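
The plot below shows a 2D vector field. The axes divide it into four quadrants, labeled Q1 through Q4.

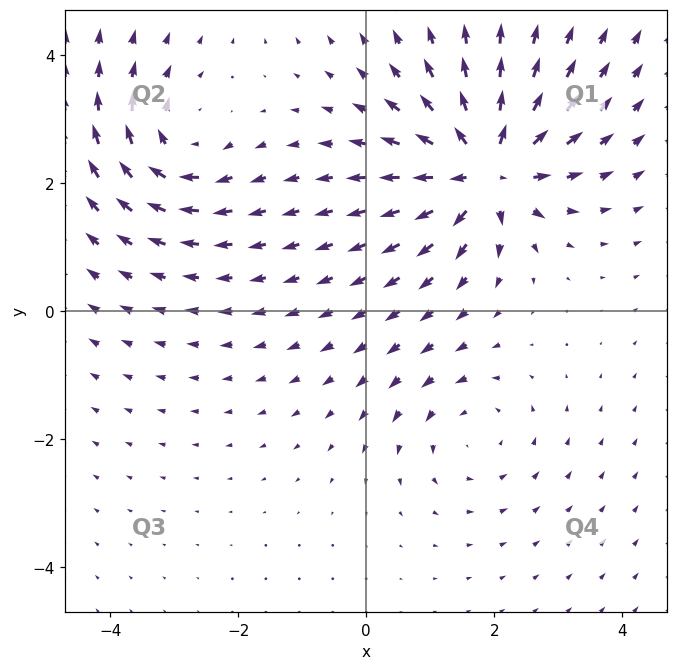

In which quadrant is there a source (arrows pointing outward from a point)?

The source sits at approximately (1.9, 2.2), which lies in quadrant Q1. The divergence there is about +7, positive as expected for a source.

Q1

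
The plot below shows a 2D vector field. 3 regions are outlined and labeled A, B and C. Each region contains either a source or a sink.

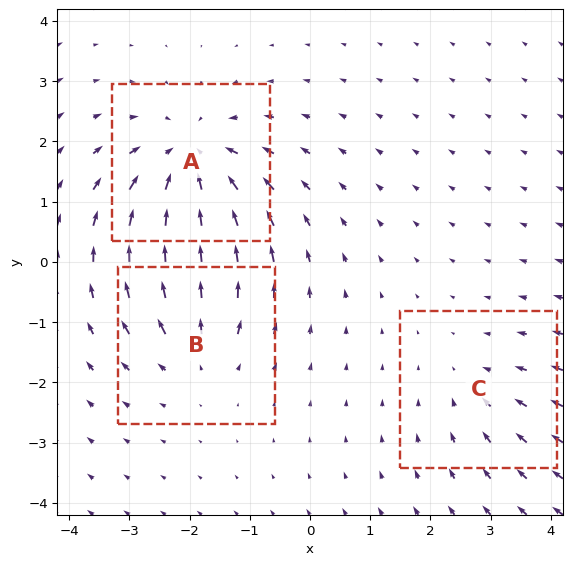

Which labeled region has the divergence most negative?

A

Divergence at each region's feature centre — A: about -5, B: about +3, C: about -2. Region A is most negative.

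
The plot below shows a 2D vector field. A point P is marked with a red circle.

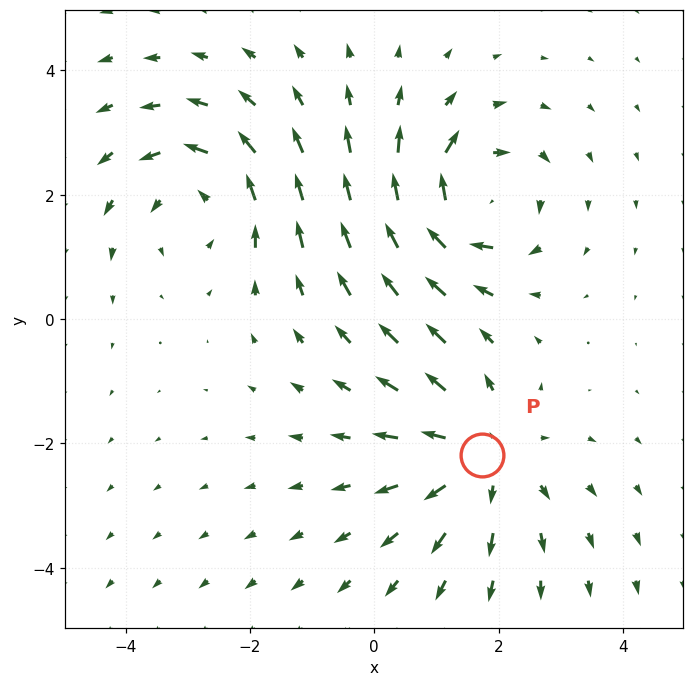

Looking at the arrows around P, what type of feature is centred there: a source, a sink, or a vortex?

At P (1.7, -2.2) the arrows spread outward. Divergence about +4, curl ≈0 — positive divergence with near-zero curl is a source.

source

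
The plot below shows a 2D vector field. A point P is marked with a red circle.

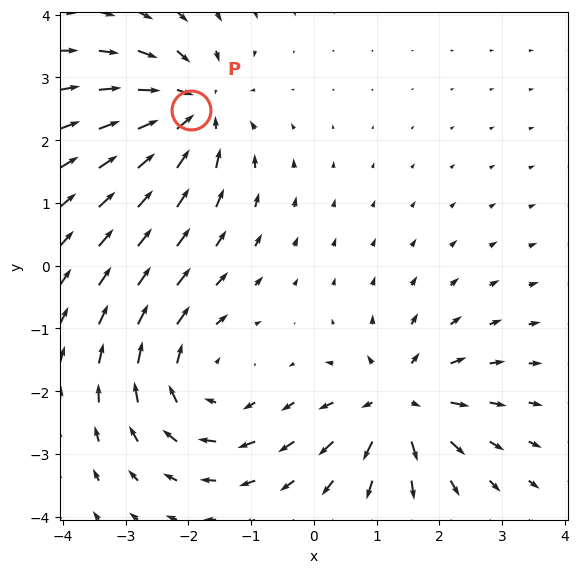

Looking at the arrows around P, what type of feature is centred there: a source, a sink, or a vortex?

At P (-2.0, 2.5) the arrows converge inward. Divergence about -5, curl ≈0 — negative divergence with near-zero curl is a sink.

sink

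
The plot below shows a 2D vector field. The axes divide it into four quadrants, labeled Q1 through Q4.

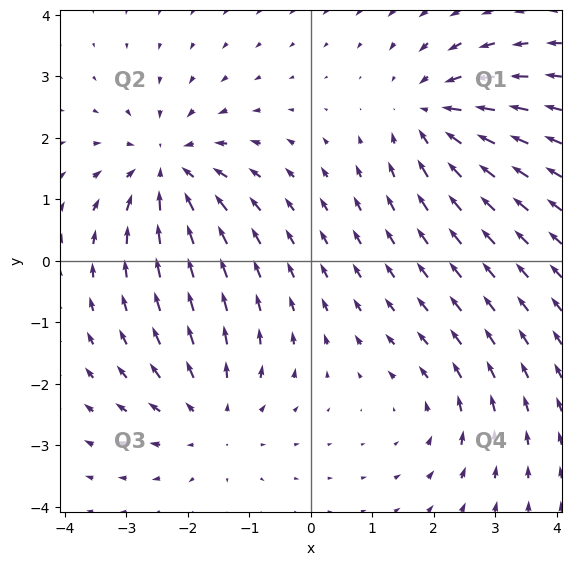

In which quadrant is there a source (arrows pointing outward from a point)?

Q3

The source sits at approximately (-1.6, -2.6), which lies in quadrant Q3. The divergence there is about +3, positive as expected for a source.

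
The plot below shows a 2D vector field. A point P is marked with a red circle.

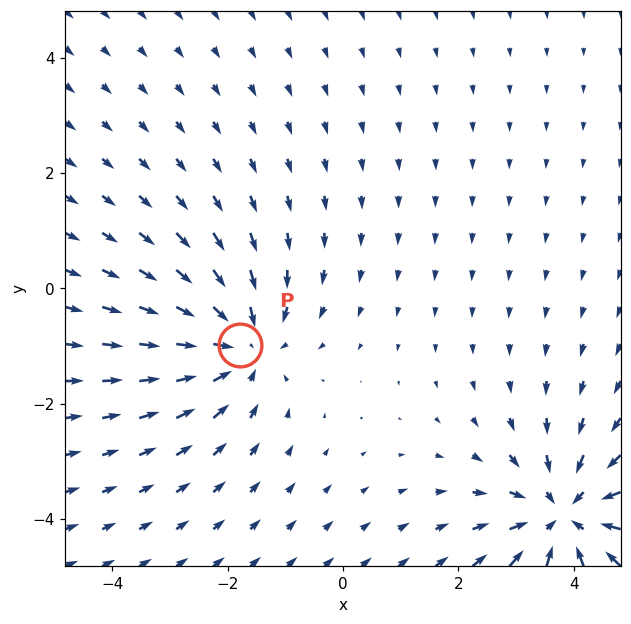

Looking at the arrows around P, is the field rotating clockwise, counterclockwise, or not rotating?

not rotating

Near P at (-1.8, -1.0) the arrows show no circulation. The curl there is ≈0.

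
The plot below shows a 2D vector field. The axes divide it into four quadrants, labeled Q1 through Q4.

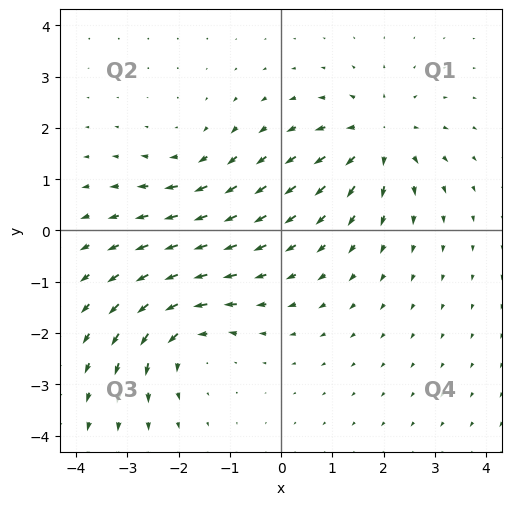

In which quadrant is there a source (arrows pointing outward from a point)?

Q1

The source sits at approximately (1.9, 1.8), which lies in quadrant Q1. The divergence there is about +5, positive as expected for a source.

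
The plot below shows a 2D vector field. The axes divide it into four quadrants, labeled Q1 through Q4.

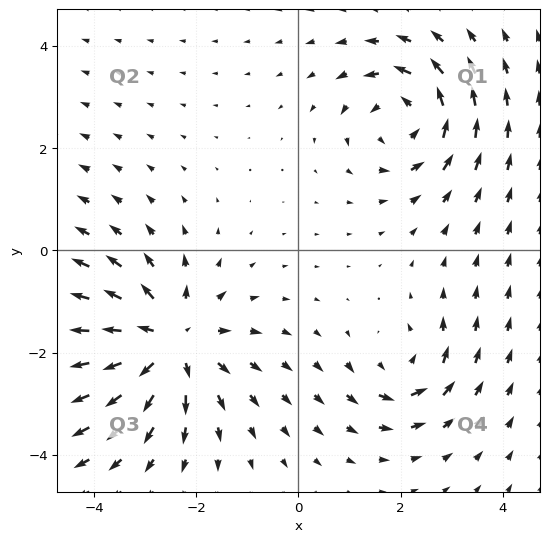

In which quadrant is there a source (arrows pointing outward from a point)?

The source sits at approximately (-2.5, -1.8), which lies in quadrant Q3. The divergence there is about +5, positive as expected for a source.

Q3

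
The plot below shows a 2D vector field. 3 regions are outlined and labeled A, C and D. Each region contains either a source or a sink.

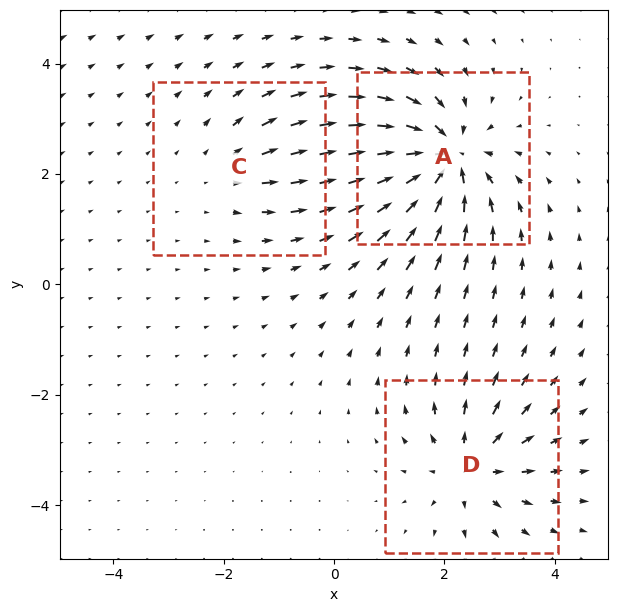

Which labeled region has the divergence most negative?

Divergence at each region's feature centre — A: about -6, C: about +2, D: about +4. Region A is most negative.

A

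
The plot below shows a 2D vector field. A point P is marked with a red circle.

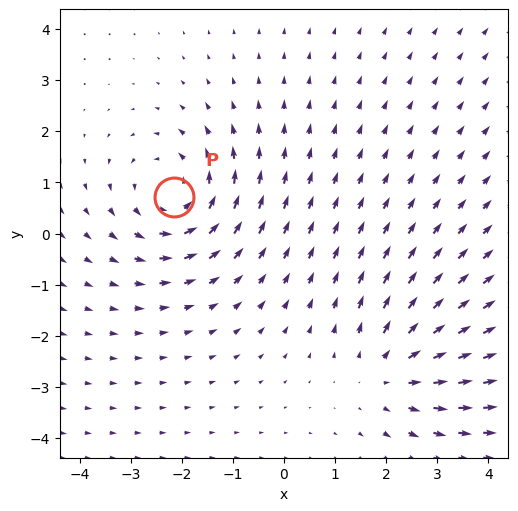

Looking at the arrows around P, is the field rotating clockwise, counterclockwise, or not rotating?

counterclockwise

Near P at (-2.2, 0.7) the arrows circulate counterclockwise. The curl (z-component) there is about +4; positive curl means counterclockwise rotation.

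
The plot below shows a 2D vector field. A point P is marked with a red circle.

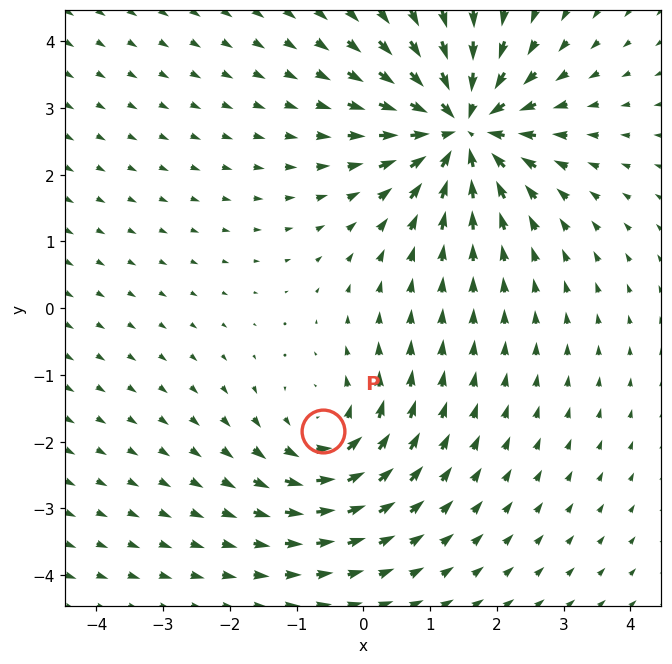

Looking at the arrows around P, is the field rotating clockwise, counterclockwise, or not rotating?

counterclockwise

Near P at (-0.6, -1.8) the arrows circulate counterclockwise. The curl (z-component) there is about +4; positive curl means counterclockwise rotation.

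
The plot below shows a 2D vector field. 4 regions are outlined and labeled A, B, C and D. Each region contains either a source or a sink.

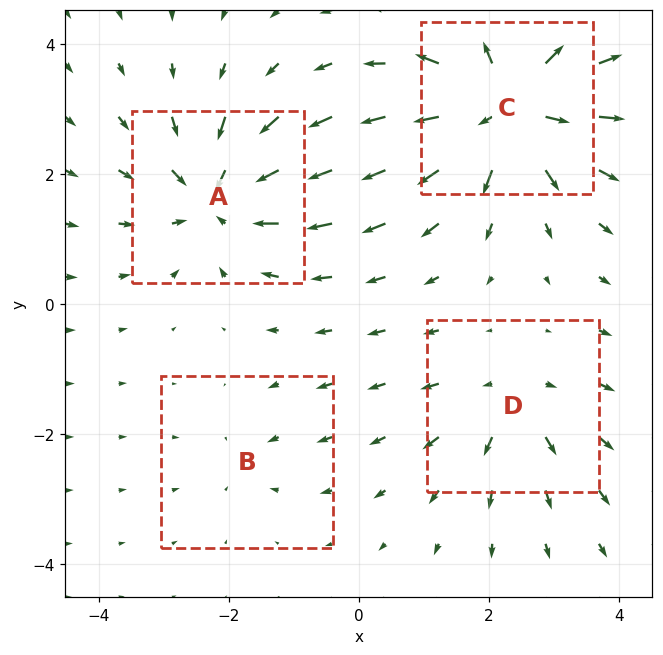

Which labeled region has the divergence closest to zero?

B

Divergence at each region's feature centre — A: about -6, B: about -2, C: about +7, D: about +4. Region B is closest to zero.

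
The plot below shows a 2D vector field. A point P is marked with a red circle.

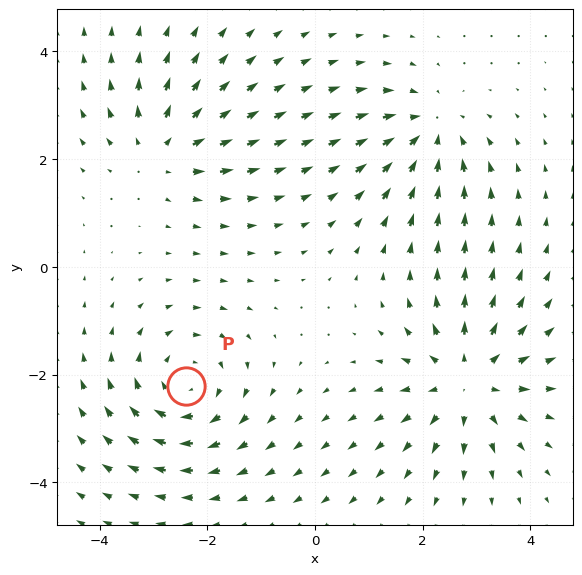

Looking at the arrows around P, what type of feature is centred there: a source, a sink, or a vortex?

At P (-2.4, -2.2) the arrows circulate clockwise. Divergence ≈0, curl about -4 — near-zero divergence with nonzero curl is a vortex.

vortex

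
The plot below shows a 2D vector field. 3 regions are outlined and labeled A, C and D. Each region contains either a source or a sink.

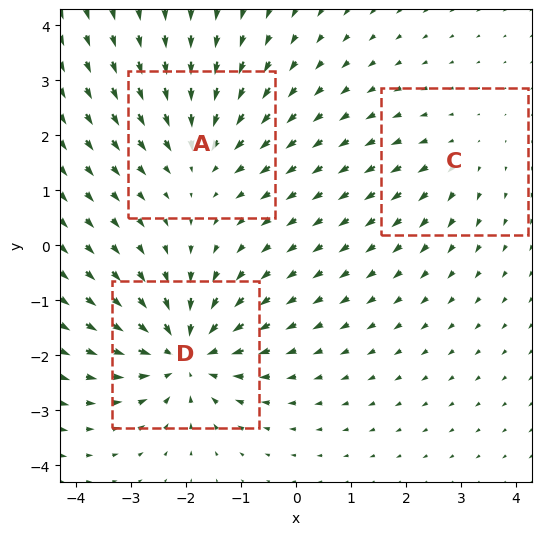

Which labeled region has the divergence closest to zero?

C

Divergence at each region's feature centre — A: about -3, C: about +2, D: about -5. Region C is closest to zero.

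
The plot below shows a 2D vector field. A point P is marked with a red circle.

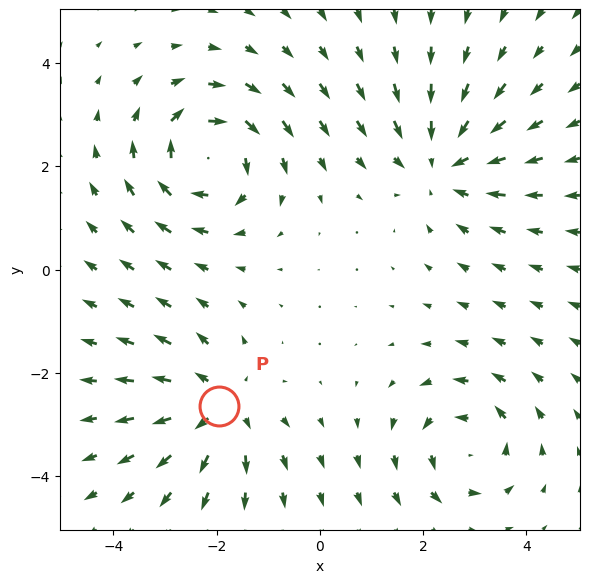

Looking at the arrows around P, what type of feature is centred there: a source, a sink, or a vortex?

source

At P (-2.0, -2.6) the arrows spread outward. Divergence about +4, curl ≈0 — positive divergence with near-zero curl is a source.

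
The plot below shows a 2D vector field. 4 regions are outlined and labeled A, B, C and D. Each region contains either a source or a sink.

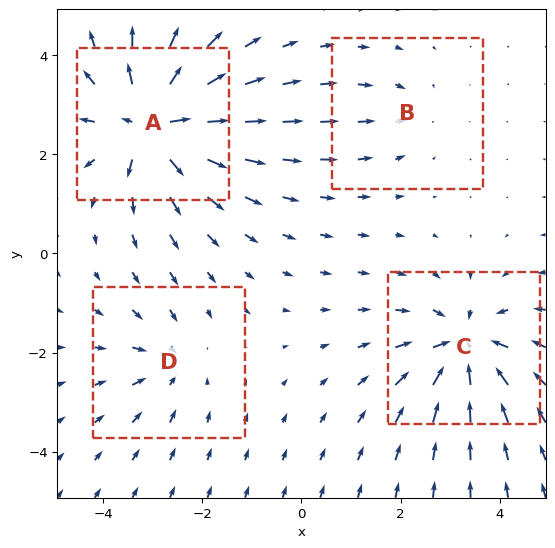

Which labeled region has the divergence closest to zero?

Divergence at each region's feature centre — A: about +8, B: about -2, C: about -6, D: about -3. Region B is closest to zero.

B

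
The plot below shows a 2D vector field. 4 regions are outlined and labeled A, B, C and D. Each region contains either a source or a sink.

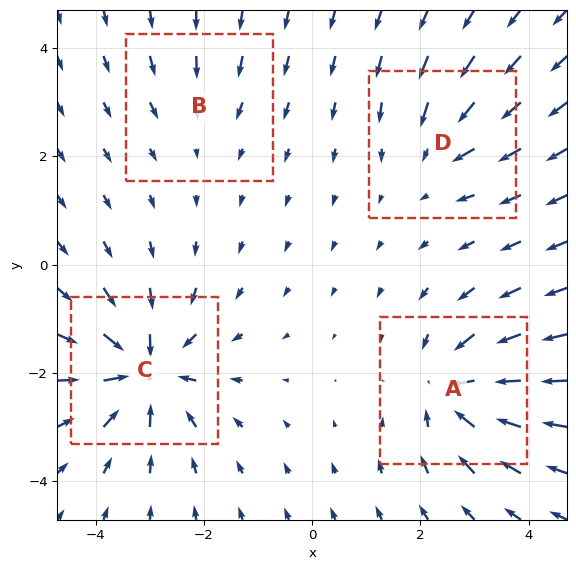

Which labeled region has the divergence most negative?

C

Divergence at each region's feature centre — A: about -6, B: about -2, C: about -7, D: about -3. Region C is most negative.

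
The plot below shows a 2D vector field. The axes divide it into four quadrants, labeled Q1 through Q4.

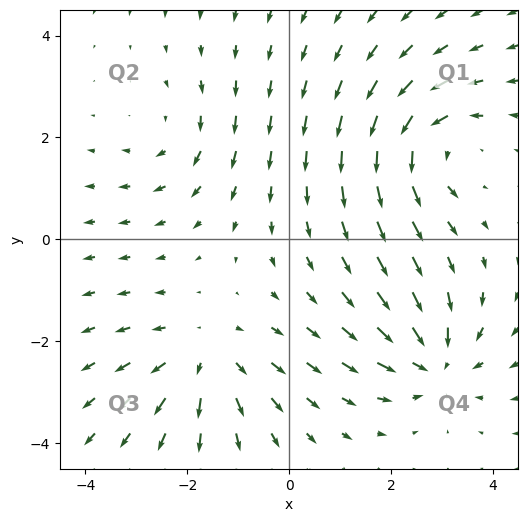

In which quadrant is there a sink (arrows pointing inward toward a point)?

The sink sits at approximately (2.9, -2.4), which lies in quadrant Q4. The divergence there is about -4, negative as expected for a sink.

Q4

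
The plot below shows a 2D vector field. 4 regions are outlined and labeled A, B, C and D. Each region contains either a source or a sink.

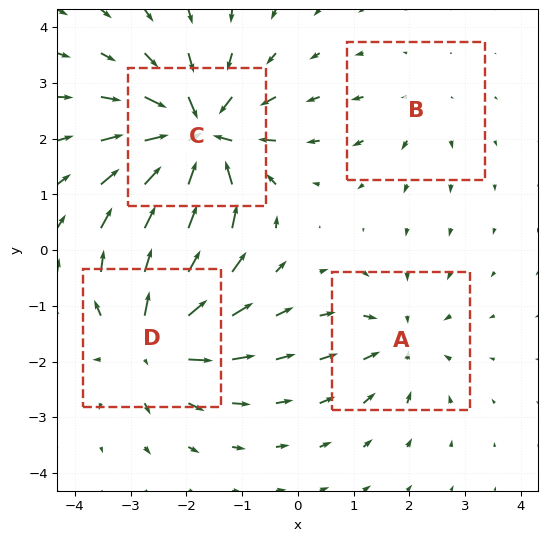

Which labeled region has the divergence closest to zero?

B

Divergence at each region's feature centre — A: about -4, B: about +2, C: about -8, D: about +6. Region B is closest to zero.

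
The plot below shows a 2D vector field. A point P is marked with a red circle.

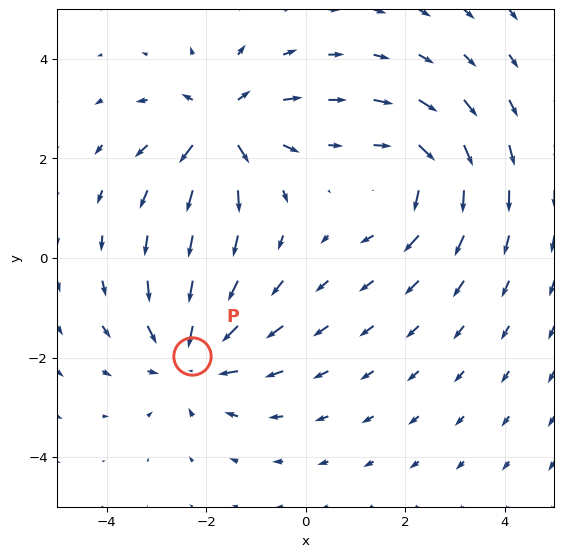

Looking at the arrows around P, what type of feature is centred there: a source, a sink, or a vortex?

sink

At P (-2.3, -2.0) the arrows converge inward. Divergence about -4, curl ≈0 — negative divergence with near-zero curl is a sink.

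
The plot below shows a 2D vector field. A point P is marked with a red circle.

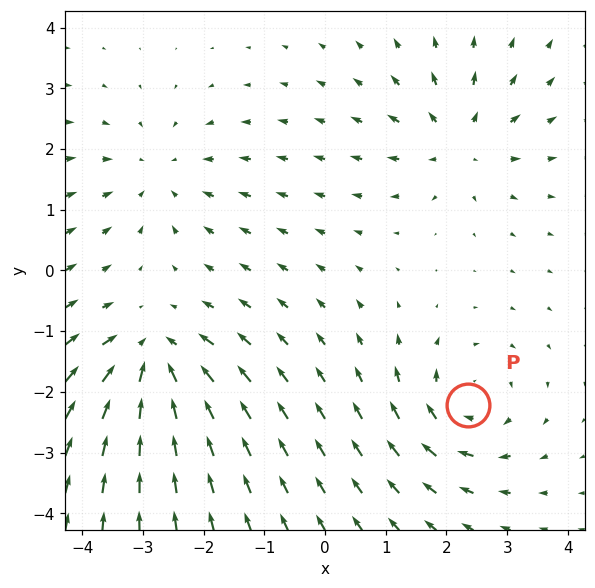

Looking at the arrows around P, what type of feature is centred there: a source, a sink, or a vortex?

vortex

At P (2.4, -2.2) the arrows circulate clockwise. Divergence ≈0, curl about -4 — near-zero divergence with nonzero curl is a vortex.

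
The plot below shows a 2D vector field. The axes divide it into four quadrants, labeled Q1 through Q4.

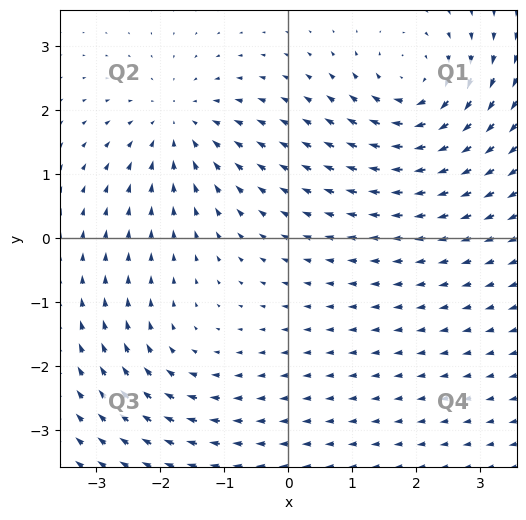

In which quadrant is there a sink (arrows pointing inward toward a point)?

The sink sits at approximately (-1.7, 1.8), which lies in quadrant Q2. The divergence there is about -4, negative as expected for a sink.

Q2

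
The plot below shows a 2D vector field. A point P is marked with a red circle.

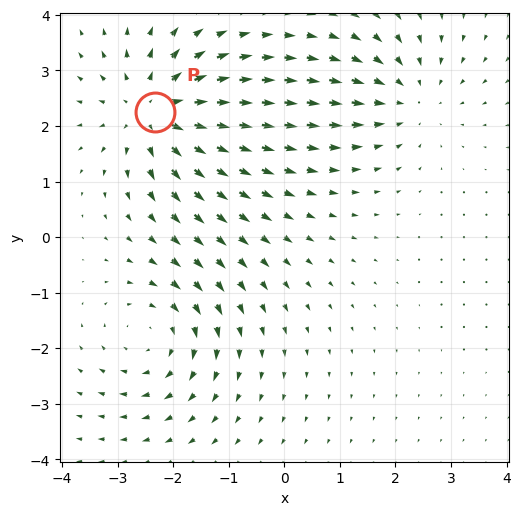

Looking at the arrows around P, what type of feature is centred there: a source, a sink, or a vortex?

source

At P (-2.3, 2.3) the arrows spread outward. Divergence about +5, curl ≈0 — positive divergence with near-zero curl is a source.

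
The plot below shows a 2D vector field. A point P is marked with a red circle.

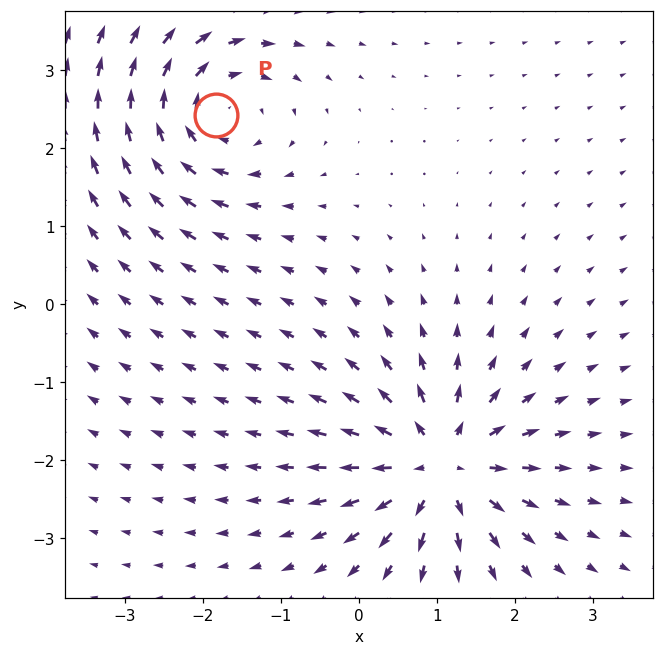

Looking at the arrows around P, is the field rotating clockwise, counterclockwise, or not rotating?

clockwise

Near P at (-1.8, 2.4) the arrows circulate clockwise. The curl (z-component) there is about -4; negative curl means clockwise rotation.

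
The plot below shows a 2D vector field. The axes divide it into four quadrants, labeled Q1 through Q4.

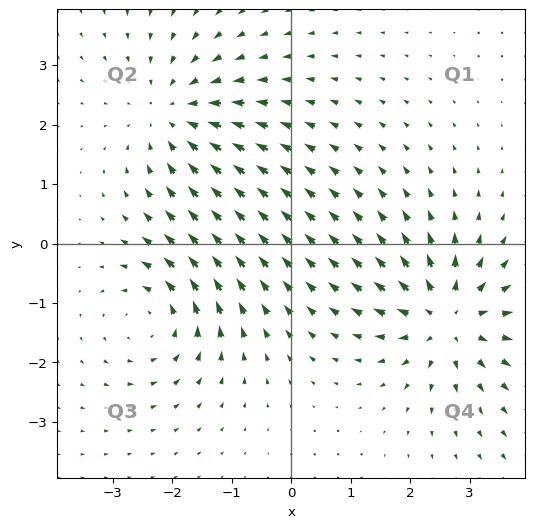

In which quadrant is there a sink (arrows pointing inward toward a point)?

The sink sits at approximately (-2.0, 2.2), which lies in quadrant Q2. The divergence there is about -4, negative as expected for a sink.

Q2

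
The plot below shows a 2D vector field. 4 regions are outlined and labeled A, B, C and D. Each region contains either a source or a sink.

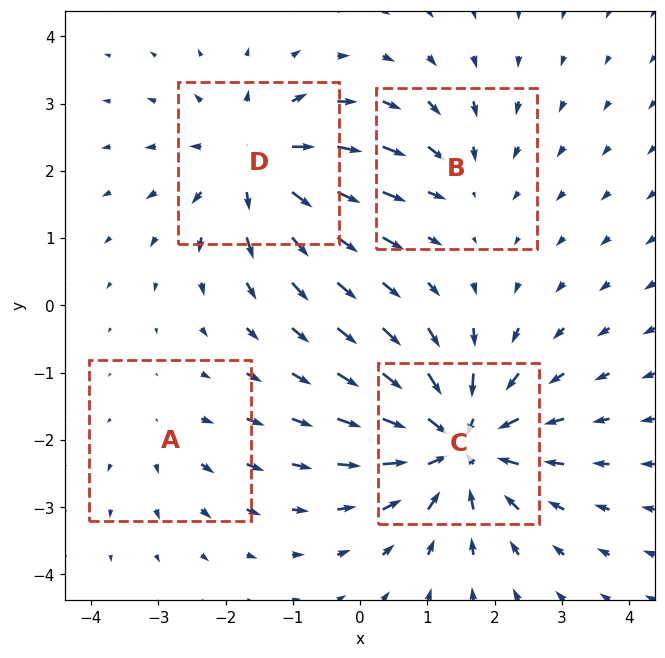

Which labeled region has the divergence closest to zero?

A

Divergence at each region's feature centre — A: about +2, B: about -3, C: about -7, D: about +6. Region A is closest to zero.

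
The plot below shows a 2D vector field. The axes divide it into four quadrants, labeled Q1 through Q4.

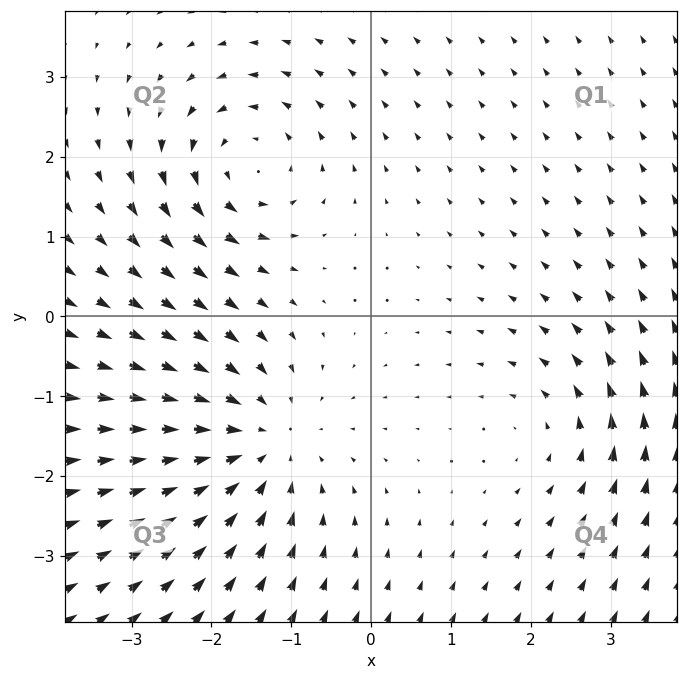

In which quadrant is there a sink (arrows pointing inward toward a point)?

Q3

The sink sits at approximately (-1.4, -1.6), which lies in quadrant Q3. The divergence there is about -4, negative as expected for a sink.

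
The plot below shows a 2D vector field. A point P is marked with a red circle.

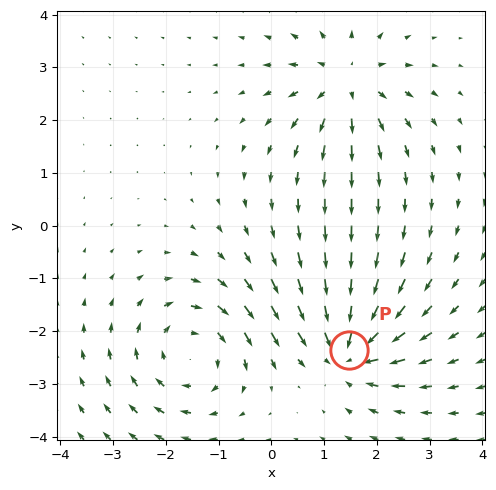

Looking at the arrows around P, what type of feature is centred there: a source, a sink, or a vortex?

sink

At P (1.5, -2.3) the arrows converge inward. Divergence about -4, curl ≈0 — negative divergence with near-zero curl is a sink.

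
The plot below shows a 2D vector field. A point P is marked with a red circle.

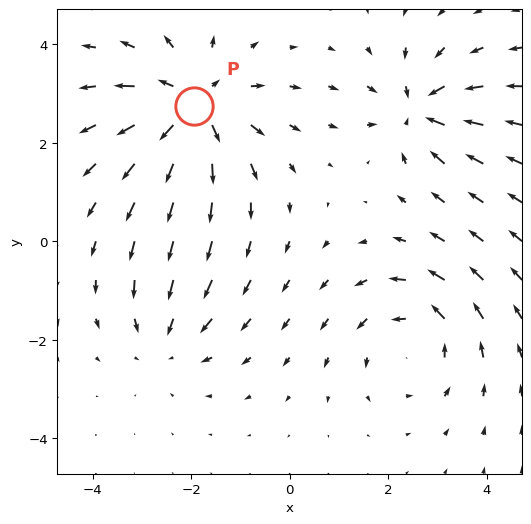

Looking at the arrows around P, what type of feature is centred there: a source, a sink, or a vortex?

At P (-1.9, 2.7) the arrows spread outward. Divergence about +5, curl ≈0 — positive divergence with near-zero curl is a source.

source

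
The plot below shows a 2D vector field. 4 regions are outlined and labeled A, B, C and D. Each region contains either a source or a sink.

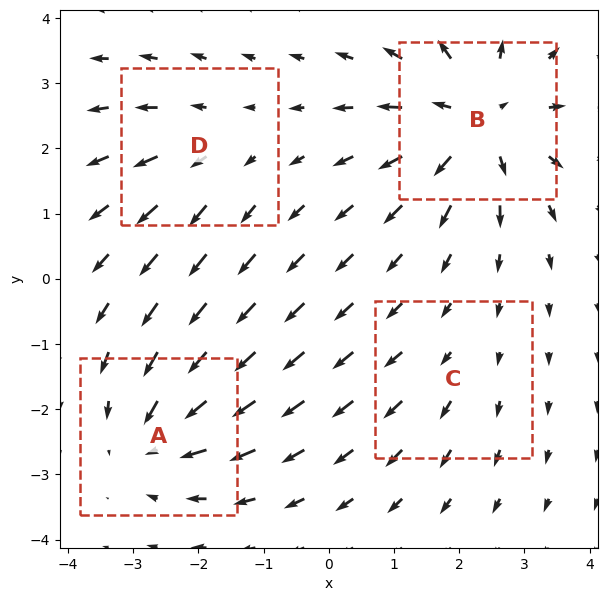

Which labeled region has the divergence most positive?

B

Divergence at each region's feature centre — A: about -5, B: about +7, C: about +2, D: about +3. Region B is most positive.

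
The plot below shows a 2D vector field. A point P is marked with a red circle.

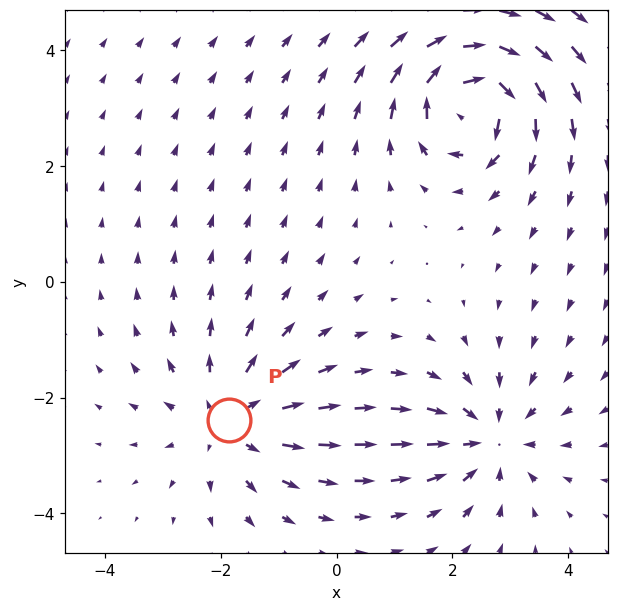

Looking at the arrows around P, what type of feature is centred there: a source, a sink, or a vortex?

source

At P (-1.9, -2.4) the arrows spread outward. Divergence about +3, curl ≈0 — positive divergence with near-zero curl is a source.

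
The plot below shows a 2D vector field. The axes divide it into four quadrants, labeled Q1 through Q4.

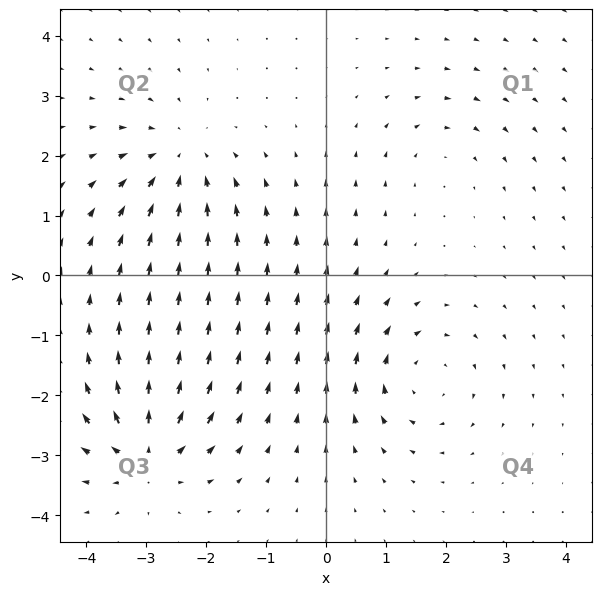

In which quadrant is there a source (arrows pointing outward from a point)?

Q3

The source sits at approximately (-3.0, -3.0), which lies in quadrant Q3. The divergence there is about +6, positive as expected for a source.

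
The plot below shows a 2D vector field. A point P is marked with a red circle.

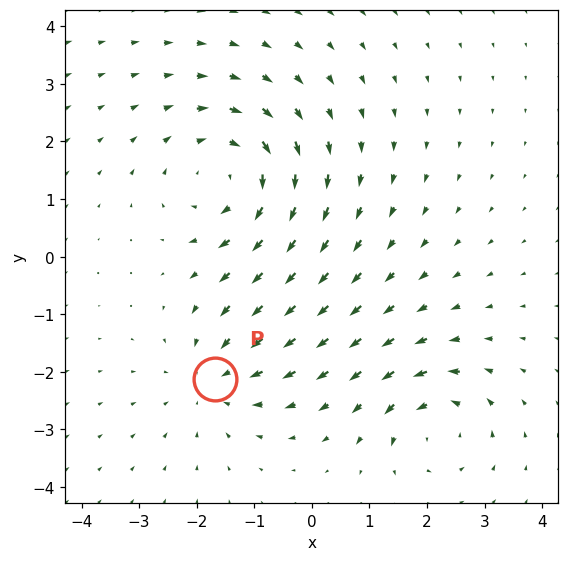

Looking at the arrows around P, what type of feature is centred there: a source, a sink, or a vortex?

sink

At P (-1.7, -2.1) the arrows converge inward. Divergence about -3, curl ≈0 — negative divergence with near-zero curl is a sink.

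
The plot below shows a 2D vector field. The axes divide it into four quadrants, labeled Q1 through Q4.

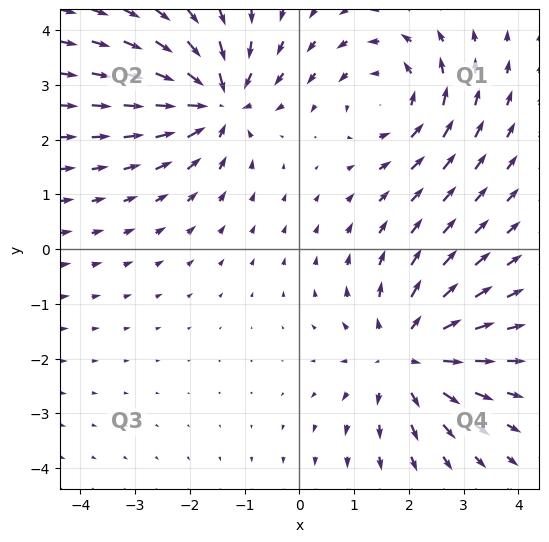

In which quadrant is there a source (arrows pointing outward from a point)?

The source sits at approximately (2.0, -1.9), which lies in quadrant Q4. The divergence there is about +4, positive as expected for a source.

Q4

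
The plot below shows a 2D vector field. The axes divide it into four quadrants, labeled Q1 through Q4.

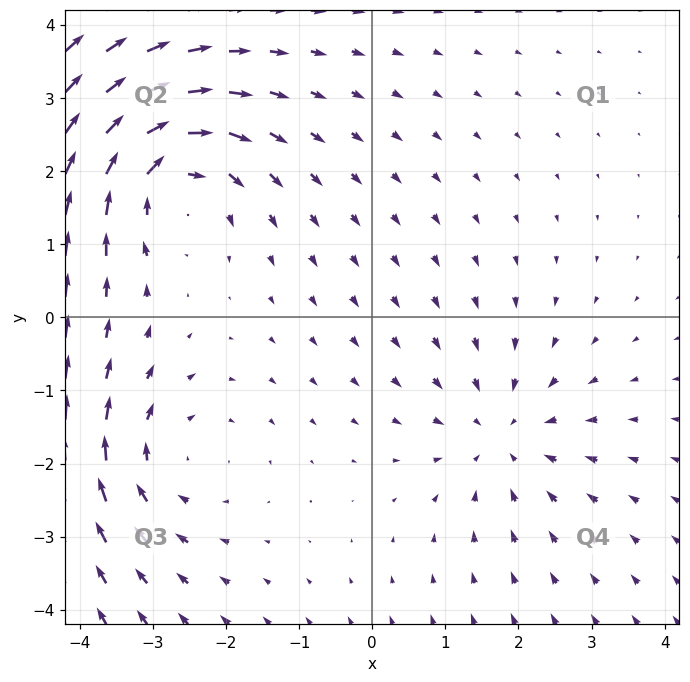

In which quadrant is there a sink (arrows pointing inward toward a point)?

The sink sits at approximately (1.8, -1.6), which lies in quadrant Q4. The divergence there is about -3, negative as expected for a sink.

Q4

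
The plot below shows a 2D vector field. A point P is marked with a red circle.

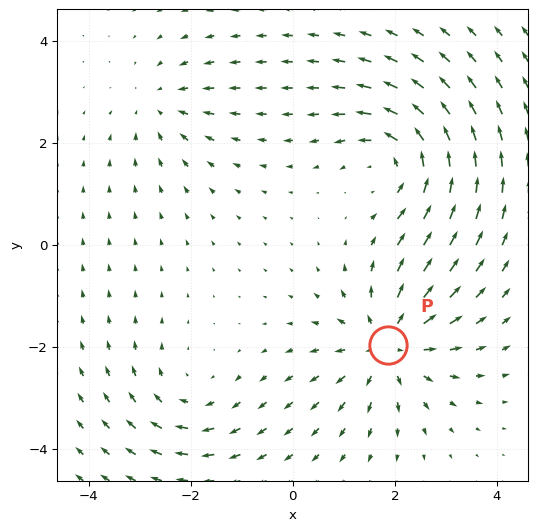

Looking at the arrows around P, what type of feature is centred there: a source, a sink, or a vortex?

At P (1.9, -2.0) the arrows spread outward. Divergence about +5, curl ≈0 — positive divergence with near-zero curl is a source.

source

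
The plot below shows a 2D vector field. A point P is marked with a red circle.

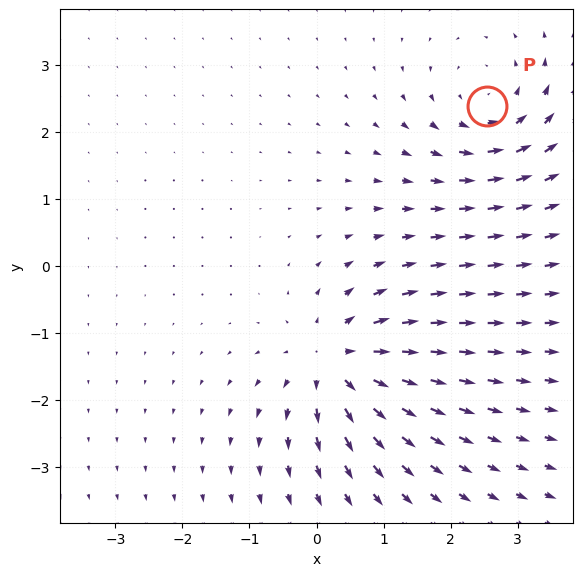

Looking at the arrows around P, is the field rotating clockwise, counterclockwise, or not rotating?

Near P at (2.5, 2.4) the arrows circulate counterclockwise. The curl (z-component) there is about +4; positive curl means counterclockwise rotation.

counterclockwise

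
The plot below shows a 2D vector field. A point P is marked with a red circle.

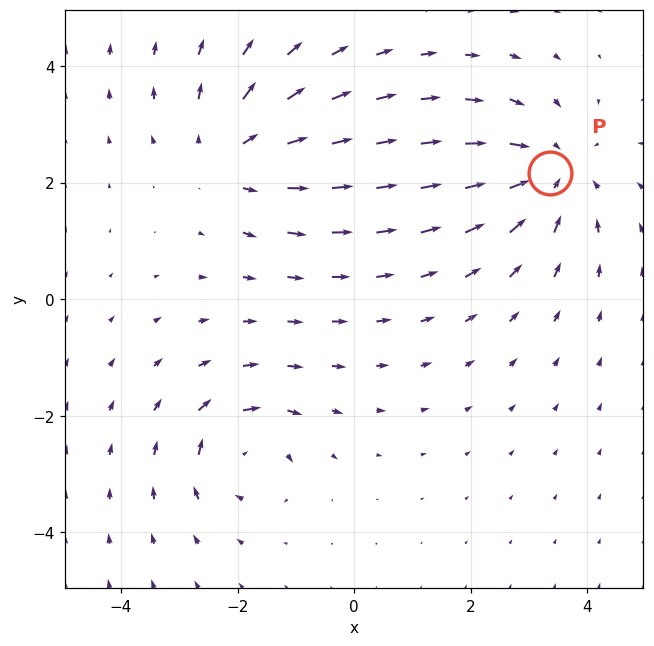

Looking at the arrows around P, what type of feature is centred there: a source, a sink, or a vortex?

sink

At P (3.4, 2.2) the arrows converge inward. Divergence about -3, curl ≈0 — negative divergence with near-zero curl is a sink.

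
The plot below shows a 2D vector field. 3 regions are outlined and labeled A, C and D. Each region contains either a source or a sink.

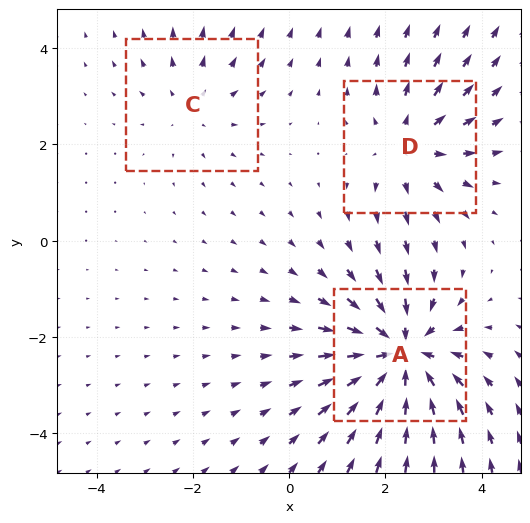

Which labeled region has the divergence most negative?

Divergence at each region's feature centre — A: about -5, C: about +2, D: about +3. Region A is most negative.

A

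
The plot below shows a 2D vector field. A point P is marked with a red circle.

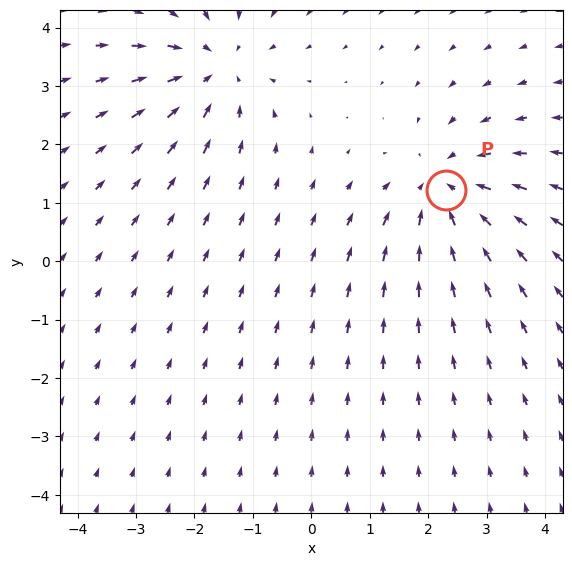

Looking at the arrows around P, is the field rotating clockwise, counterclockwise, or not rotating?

Near P at (2.3, 1.2) the arrows show no circulation. The curl there is ≈0.

not rotating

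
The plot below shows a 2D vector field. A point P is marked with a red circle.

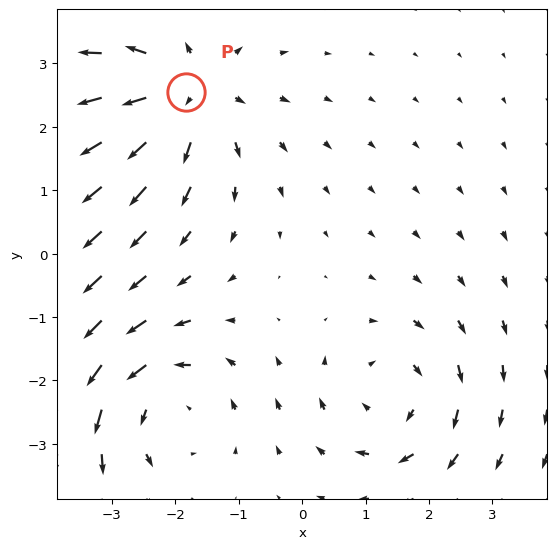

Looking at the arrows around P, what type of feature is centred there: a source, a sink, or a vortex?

At P (-1.8, 2.6) the arrows spread outward. Divergence about +5, curl ≈0 — positive divergence with near-zero curl is a source.

source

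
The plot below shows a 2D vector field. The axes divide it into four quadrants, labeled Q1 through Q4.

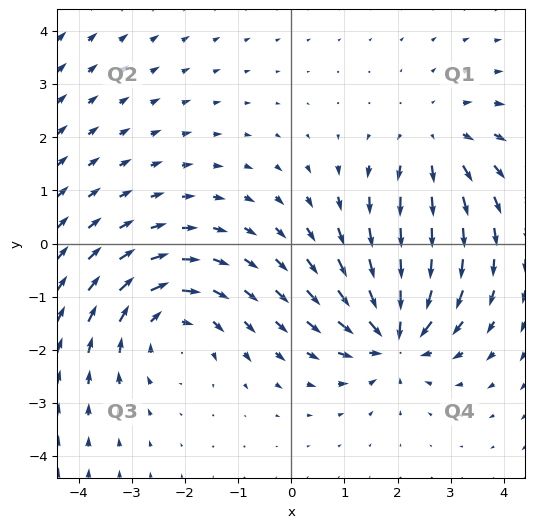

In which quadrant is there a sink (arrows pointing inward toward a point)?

Q4

The sink sits at approximately (1.9, -1.7), which lies in quadrant Q4. The divergence there is about -5, negative as expected for a sink.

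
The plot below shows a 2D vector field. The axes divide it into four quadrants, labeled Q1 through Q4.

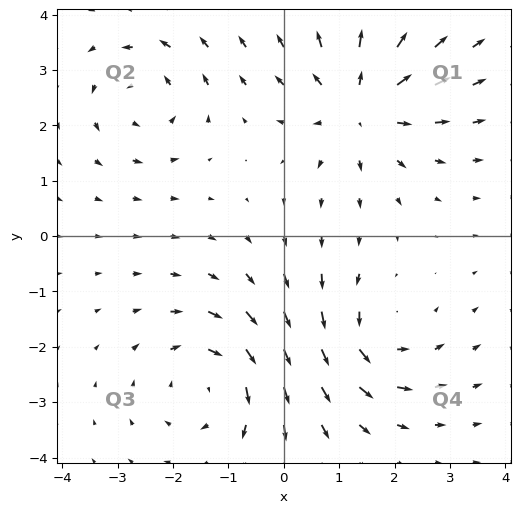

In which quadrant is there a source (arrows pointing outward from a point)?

The source sits at approximately (1.4, 2.4), which lies in quadrant Q1. The divergence there is about +5, positive as expected for a source.

Q1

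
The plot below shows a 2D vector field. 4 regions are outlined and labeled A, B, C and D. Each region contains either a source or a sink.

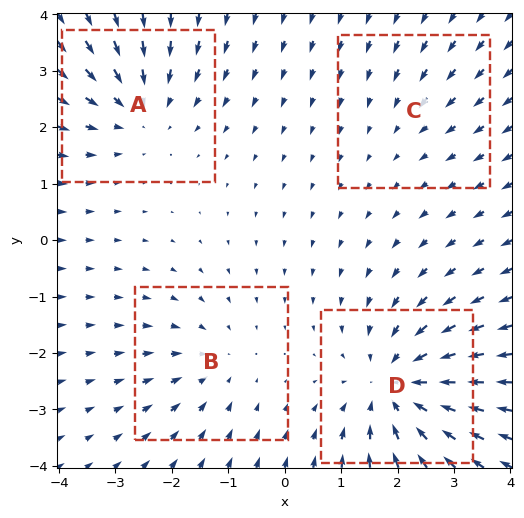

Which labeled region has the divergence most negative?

D

Divergence at each region's feature centre — A: about -4, B: about -3, C: about -2, D: about -6. Region D is most negative.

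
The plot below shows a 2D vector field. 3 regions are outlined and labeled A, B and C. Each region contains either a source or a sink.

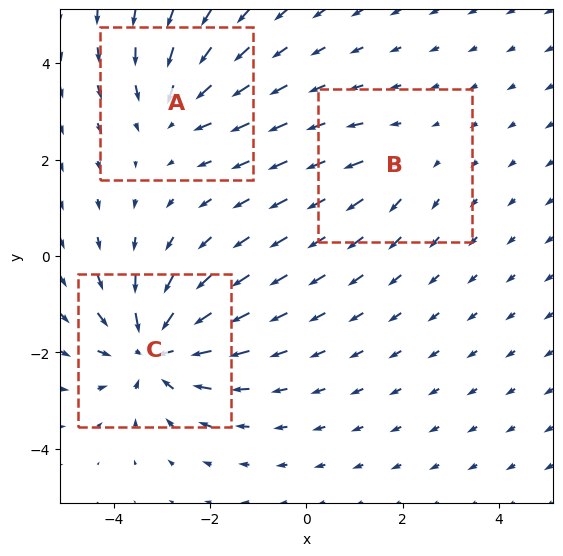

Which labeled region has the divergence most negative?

C

Divergence at each region's feature centre — A: about -3, B: about +2, C: about -5. Region C is most negative.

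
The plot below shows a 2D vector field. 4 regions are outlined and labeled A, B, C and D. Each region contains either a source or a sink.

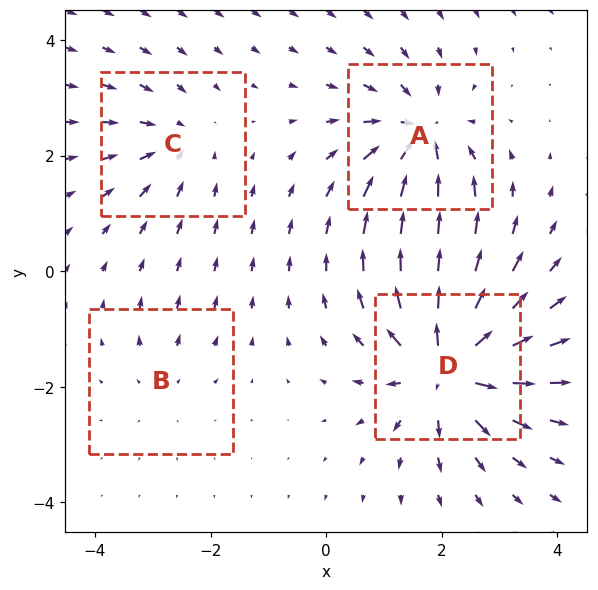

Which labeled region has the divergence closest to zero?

B

Divergence at each region's feature centre — A: about -7, B: about +2, C: about -4, D: about +9. Region B is closest to zero.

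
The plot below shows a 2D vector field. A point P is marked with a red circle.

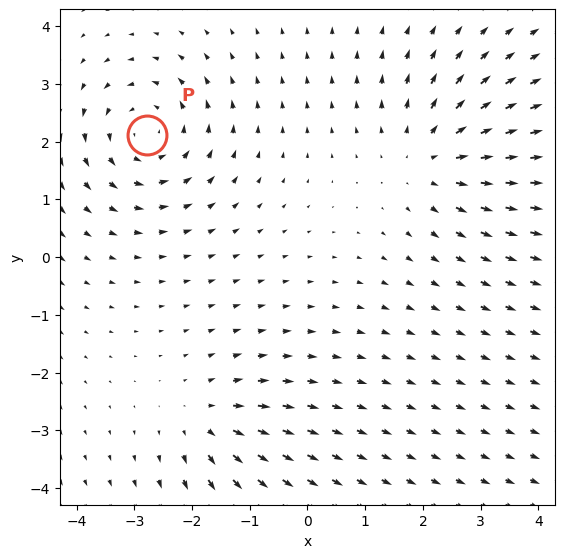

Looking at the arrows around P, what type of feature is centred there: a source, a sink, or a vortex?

vortex

At P (-2.8, 2.1) the arrows circulate counterclockwise. Divergence ≈0, curl about +4 — near-zero divergence with nonzero curl is a vortex.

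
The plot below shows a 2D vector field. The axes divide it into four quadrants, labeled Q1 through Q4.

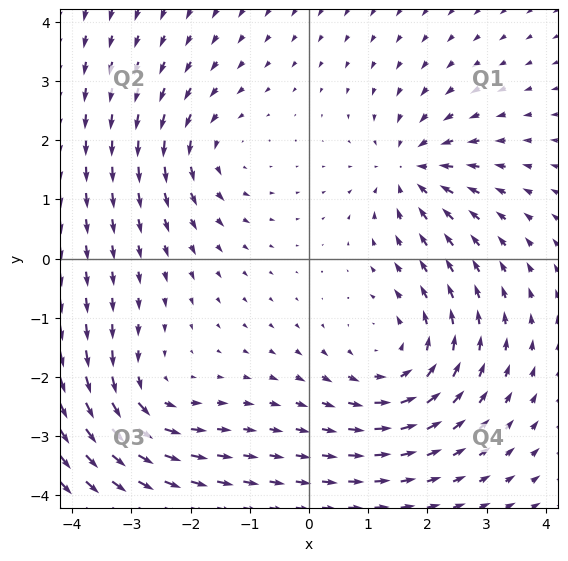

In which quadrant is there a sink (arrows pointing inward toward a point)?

The sink sits at approximately (1.7, 1.5), which lies in quadrant Q1. The divergence there is about -4, negative as expected for a sink.

Q1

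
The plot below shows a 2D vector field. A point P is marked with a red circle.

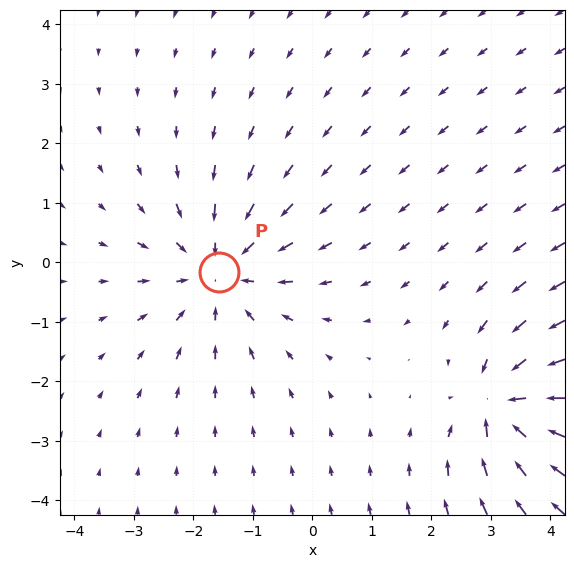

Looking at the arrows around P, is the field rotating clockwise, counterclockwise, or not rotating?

not rotating

Near P at (-1.6, -0.2) the arrows show no circulation. The curl there is ≈0.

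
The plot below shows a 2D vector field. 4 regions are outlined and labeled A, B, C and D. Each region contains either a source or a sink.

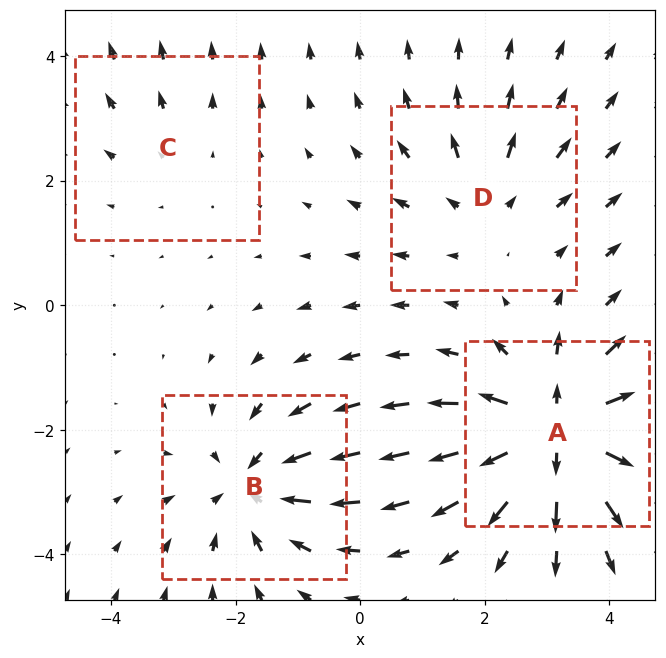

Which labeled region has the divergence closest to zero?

C

Divergence at each region's feature centre — A: about +8, B: about -5, C: about +2, D: about +3. Region C is closest to zero.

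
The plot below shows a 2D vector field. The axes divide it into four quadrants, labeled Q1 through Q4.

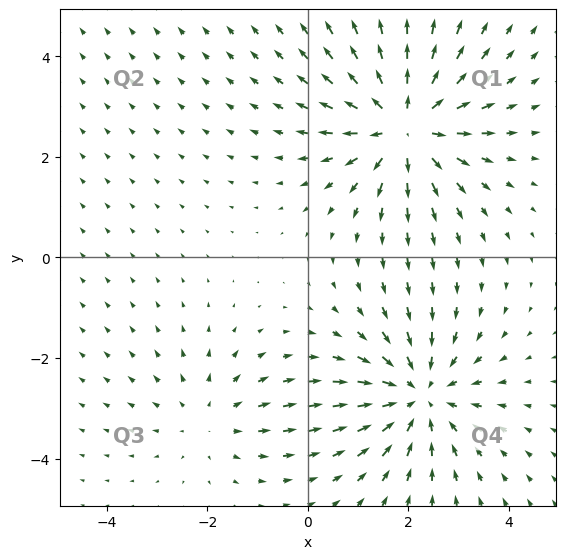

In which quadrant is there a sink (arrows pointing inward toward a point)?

The sink sits at approximately (2.2, -2.7), which lies in quadrant Q4. The divergence there is about -4, negative as expected for a sink.

Q4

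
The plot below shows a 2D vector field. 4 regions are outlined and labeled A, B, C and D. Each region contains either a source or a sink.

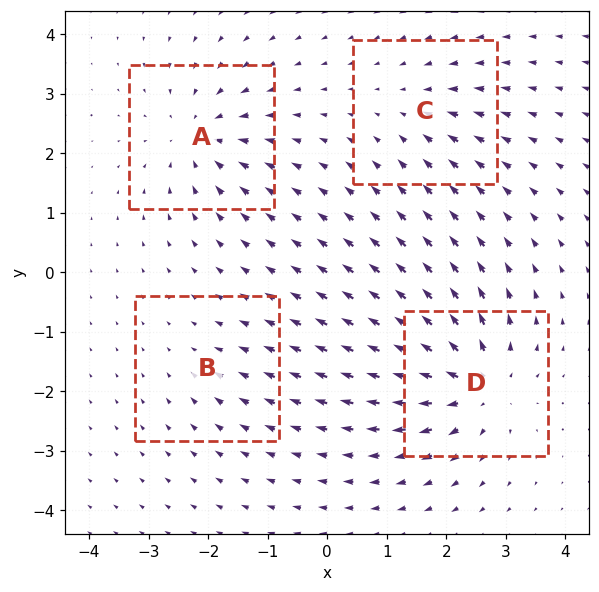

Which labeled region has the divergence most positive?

Divergence at each region's feature centre — A: about -6, B: about -2, C: about -3, D: about +7. Region D is most positive.

D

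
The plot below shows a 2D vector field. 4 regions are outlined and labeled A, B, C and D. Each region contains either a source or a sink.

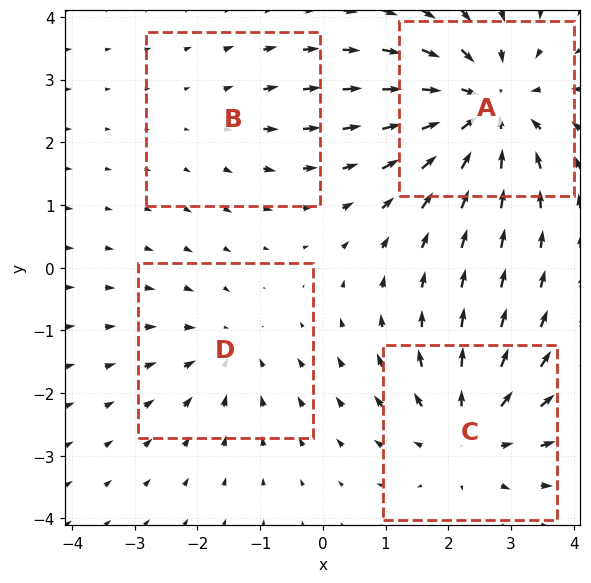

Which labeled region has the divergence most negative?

A

Divergence at each region's feature centre — A: about -6, B: about +2, C: about +5, D: about -3. Region A is most negative.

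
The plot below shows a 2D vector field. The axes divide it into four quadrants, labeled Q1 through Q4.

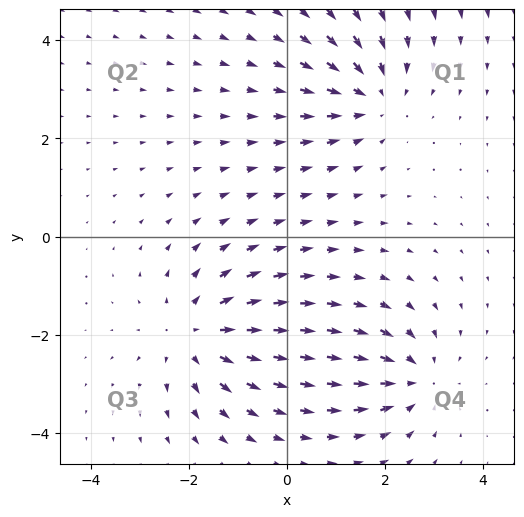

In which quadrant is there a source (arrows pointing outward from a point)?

The source sits at approximately (-1.9, -2.0), which lies in quadrant Q3. The divergence there is about +4, positive as expected for a source.

Q3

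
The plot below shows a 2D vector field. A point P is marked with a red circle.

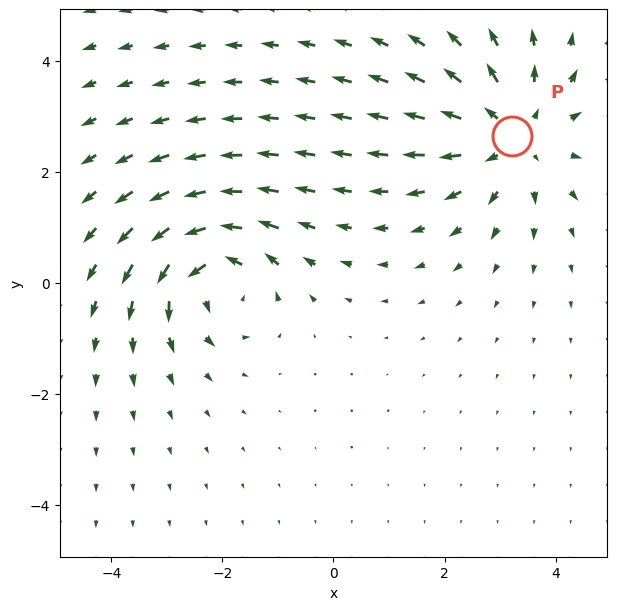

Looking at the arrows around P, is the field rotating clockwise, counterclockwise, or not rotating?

not rotating

Near P at (3.2, 2.6) the arrows show no circulation. The curl there is ≈0.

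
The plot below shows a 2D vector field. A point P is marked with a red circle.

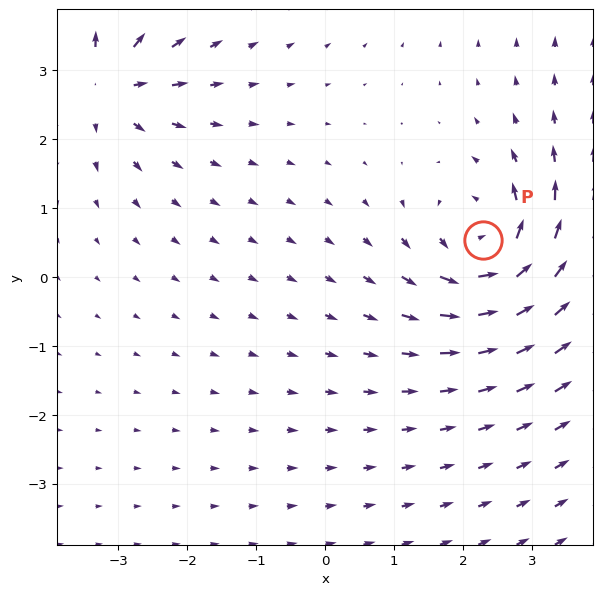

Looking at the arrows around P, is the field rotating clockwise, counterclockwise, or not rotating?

counterclockwise

Near P at (2.3, 0.5) the arrows circulate counterclockwise. The curl (z-component) there is about +6; positive curl means counterclockwise rotation.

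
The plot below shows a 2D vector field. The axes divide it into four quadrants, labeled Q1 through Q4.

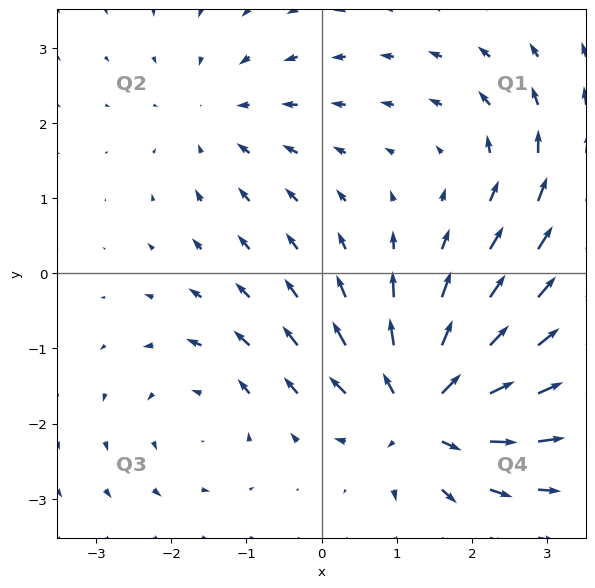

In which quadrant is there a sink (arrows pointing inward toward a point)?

Q2

The sink sits at approximately (-1.4, 2.1), which lies in quadrant Q2. The divergence there is about -2, negative as expected for a sink.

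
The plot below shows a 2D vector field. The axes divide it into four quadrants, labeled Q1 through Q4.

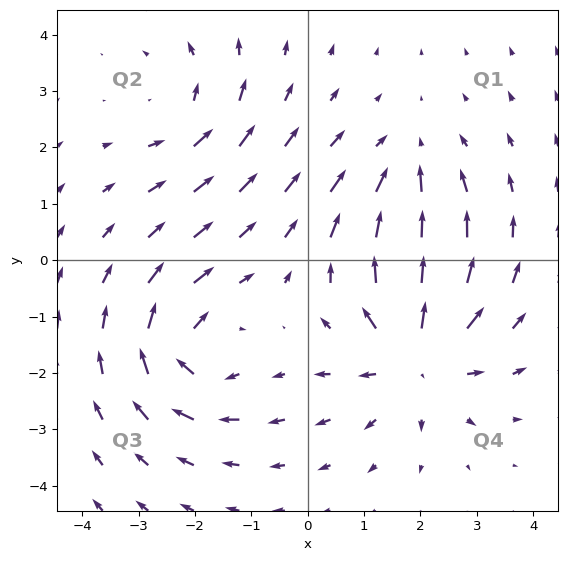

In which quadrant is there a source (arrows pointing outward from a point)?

The source sits at approximately (1.9, -1.7), which lies in quadrant Q4. The divergence there is about +5, positive as expected for a source.

Q4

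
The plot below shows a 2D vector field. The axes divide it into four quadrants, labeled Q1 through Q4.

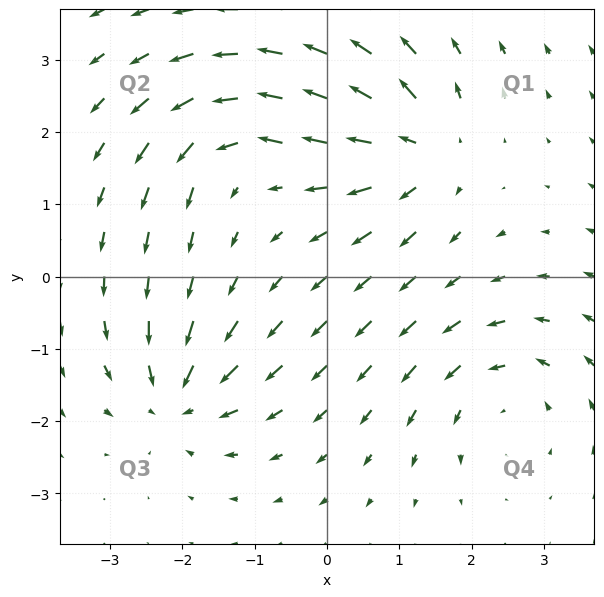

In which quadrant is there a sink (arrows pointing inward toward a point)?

The sink sits at approximately (-2.1, -1.7), which lies in quadrant Q3. The divergence there is about -4, negative as expected for a sink.

Q3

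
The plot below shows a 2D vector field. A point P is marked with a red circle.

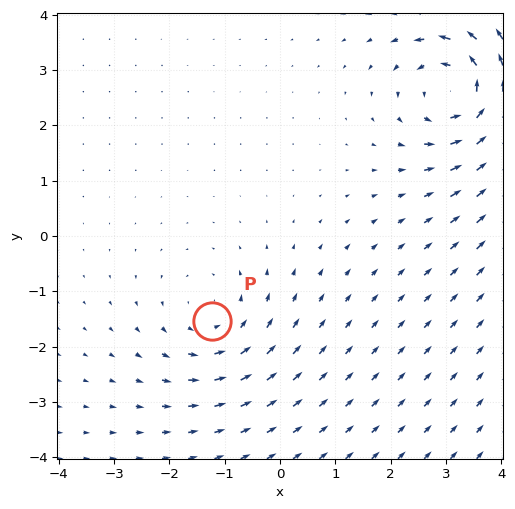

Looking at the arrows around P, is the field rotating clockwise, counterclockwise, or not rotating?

Near P at (-1.2, -1.5) the arrows circulate counterclockwise. The curl (z-component) there is about +2; positive curl means counterclockwise rotation.

counterclockwise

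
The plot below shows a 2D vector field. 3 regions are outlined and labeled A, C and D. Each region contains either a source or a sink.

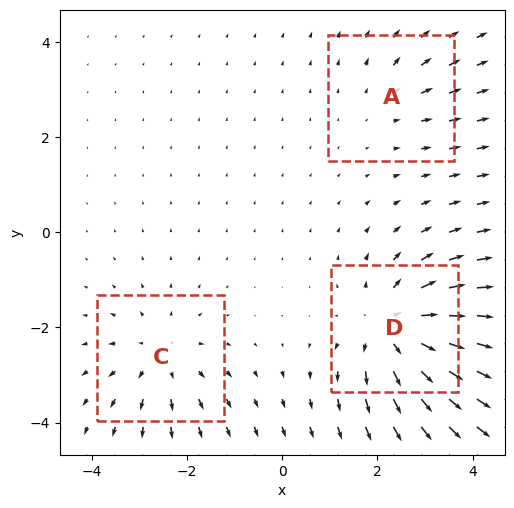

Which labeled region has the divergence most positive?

Divergence at each region's feature centre — A: about +2, C: about +3, D: about +5. Region D is most positive.

D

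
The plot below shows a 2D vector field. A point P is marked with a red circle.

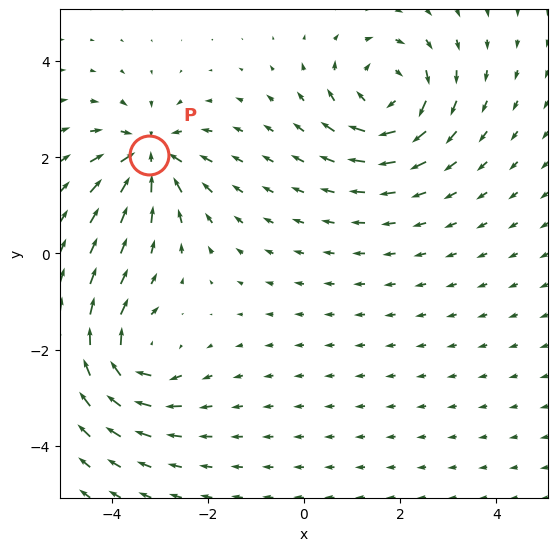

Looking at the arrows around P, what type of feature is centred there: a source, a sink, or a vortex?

At P (-3.2, 2.1) the arrows converge inward. Divergence about -6, curl ≈0 — negative divergence with near-zero curl is a sink.

sink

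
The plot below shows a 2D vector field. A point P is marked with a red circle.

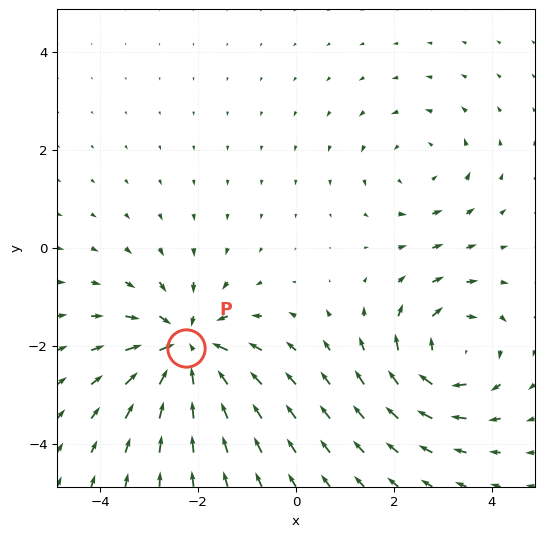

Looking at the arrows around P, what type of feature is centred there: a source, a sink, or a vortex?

At P (-2.2, -2.0) the arrows converge inward. Divergence about -5, curl ≈0 — negative divergence with near-zero curl is a sink.

sink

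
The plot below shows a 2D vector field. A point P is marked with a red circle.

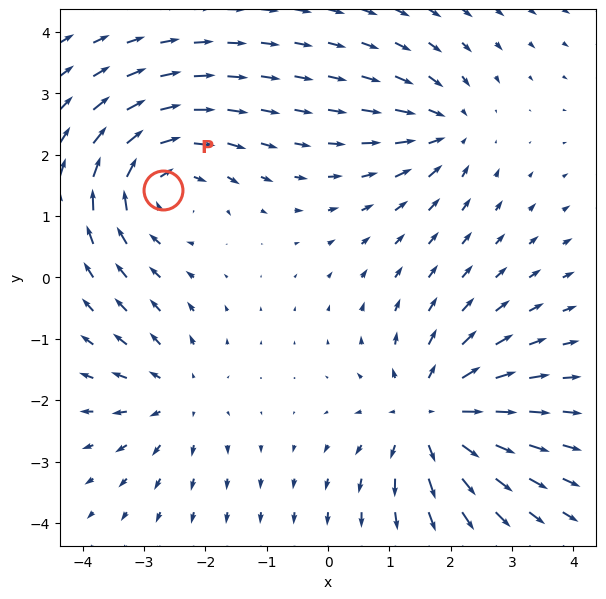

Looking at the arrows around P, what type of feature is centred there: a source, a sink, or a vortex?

vortex

At P (-2.7, 1.4) the arrows circulate clockwise. Divergence ≈0, curl about -5 — near-zero divergence with nonzero curl is a vortex.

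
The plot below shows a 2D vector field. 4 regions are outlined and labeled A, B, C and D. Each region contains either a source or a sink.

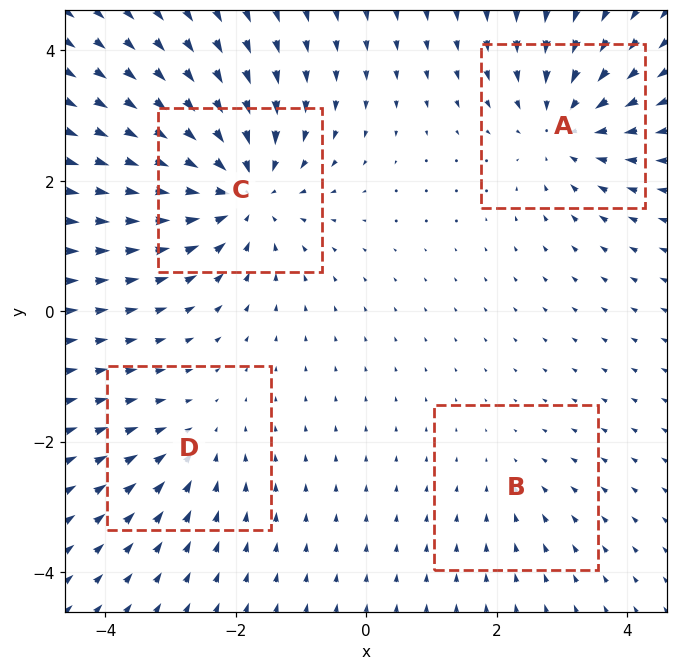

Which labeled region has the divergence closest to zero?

B

Divergence at each region's feature centre — A: about -5, B: about -2, C: about -7, D: about -3. Region B is closest to zero.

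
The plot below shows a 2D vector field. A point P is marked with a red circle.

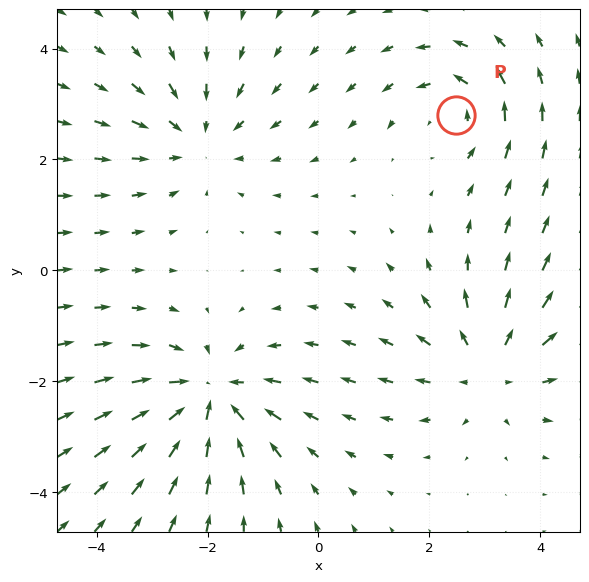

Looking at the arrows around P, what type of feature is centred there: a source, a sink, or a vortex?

vortex

At P (2.5, 2.8) the arrows circulate counterclockwise. Divergence ≈0, curl about +3 — near-zero divergence with nonzero curl is a vortex.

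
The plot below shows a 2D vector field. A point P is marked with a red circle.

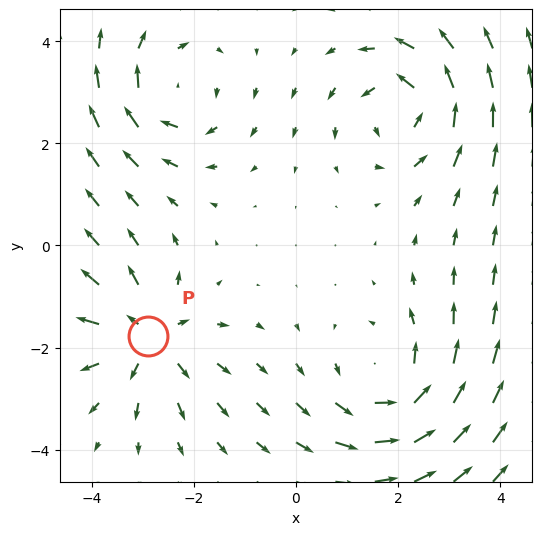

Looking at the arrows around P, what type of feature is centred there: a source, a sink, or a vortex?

At P (-2.9, -1.8) the arrows spread outward. Divergence about +5, curl ≈0 — positive divergence with near-zero curl is a source.

source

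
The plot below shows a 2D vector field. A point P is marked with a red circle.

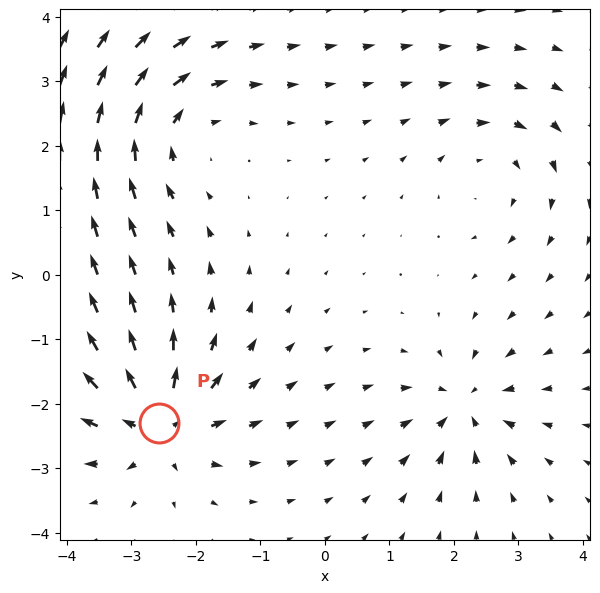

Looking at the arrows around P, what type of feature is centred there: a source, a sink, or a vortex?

source

At P (-2.6, -2.3) the arrows spread outward. Divergence about +6, curl ≈0 — positive divergence with near-zero curl is a source.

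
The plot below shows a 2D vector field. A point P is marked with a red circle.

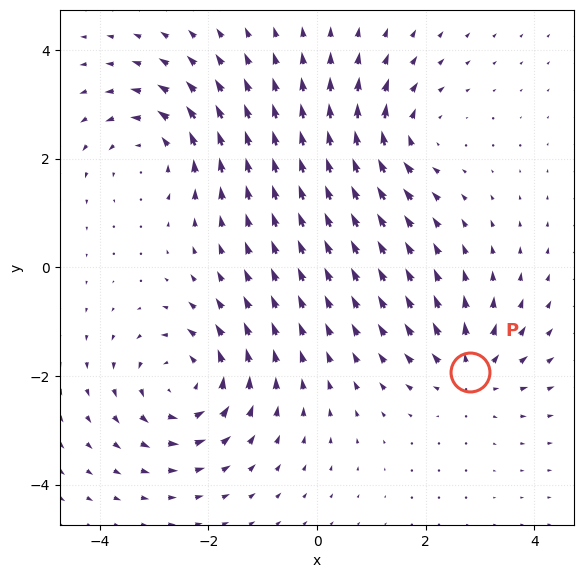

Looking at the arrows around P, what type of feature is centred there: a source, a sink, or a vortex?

source

At P (2.8, -1.9) the arrows spread outward. Divergence about +4, curl ≈0 — positive divergence with near-zero curl is a source.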